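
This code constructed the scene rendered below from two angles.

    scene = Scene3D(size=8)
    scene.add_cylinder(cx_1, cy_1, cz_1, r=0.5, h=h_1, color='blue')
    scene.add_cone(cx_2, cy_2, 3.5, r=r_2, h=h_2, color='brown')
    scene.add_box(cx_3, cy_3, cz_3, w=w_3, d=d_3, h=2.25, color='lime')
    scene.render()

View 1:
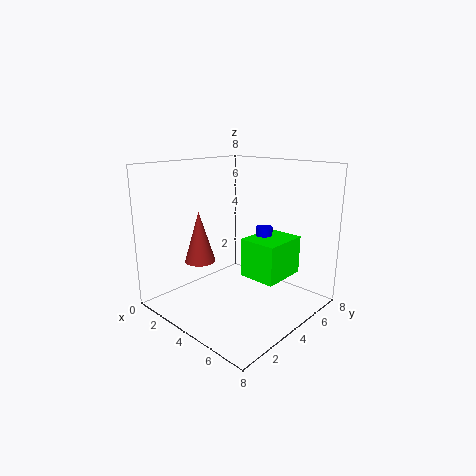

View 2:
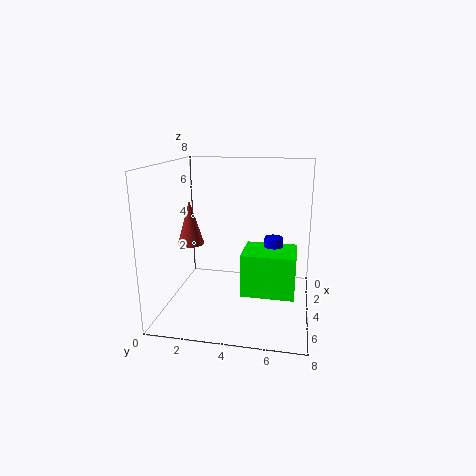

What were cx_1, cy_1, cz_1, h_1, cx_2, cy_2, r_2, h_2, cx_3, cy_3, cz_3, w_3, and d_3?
cx_1 = 4.25, cy_1 = 6, cz_1 = 2.5, h_1 = 1.75, cx_2 = 4, cy_2 = 1.25, r_2 = 0.75, h_2 = 2.5, cx_3 = 3.75, cy_3 = 4.5, cz_3 = 1.5, w_3 = 2.25, d_3 = 2.75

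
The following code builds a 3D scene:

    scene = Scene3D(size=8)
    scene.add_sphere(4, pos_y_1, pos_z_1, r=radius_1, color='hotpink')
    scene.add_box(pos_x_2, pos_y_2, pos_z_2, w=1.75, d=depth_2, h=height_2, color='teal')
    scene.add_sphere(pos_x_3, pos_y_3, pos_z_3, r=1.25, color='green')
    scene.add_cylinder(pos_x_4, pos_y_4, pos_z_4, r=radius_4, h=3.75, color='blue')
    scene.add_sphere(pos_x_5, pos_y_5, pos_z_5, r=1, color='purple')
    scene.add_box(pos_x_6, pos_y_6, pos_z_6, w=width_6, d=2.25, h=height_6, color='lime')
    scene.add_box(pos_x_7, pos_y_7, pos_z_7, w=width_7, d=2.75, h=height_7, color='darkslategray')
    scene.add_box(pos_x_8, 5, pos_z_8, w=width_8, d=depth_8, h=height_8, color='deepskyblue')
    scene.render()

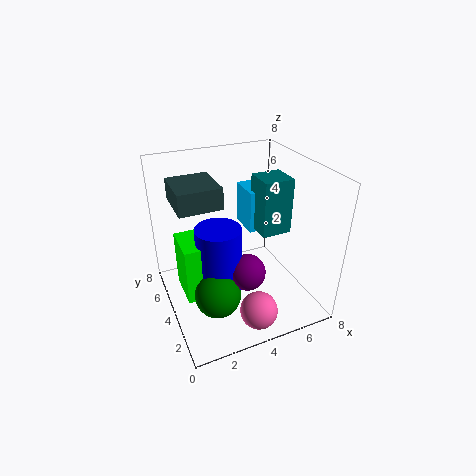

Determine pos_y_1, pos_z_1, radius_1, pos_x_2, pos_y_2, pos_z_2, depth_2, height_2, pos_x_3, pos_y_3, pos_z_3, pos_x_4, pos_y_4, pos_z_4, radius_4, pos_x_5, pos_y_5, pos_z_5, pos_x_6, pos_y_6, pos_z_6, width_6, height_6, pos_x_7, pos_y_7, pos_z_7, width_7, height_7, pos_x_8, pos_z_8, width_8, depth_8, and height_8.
pos_y_1 = 1.25, pos_z_1 = 1, radius_1 = 1, pos_x_2 = 5.5, pos_y_2 = 3.75, pos_z_2 = 3.75, depth_2 = 1.75, height_2 = 3.25, pos_x_3 = 2.25, pos_y_3 = 2.75, pos_z_3 = 1.5, pos_x_4 = 2.75, pos_y_4 = 3.75, pos_z_4 = 1.25, radius_4 = 1.25, pos_x_5 = 4, pos_y_5 = 2.75, pos_z_5 = 2.5, pos_x_6 = 0.75, pos_y_6 = 3.25, pos_z_6 = 1, width_6 = 2.5, height_6 = 3.25, pos_x_7 = 1, pos_y_7 = 4.75, pos_z_7 = 5.5, width_7 = 2.5, height_7 = 1.25, pos_x_8 = 5.25, pos_z_8 = 3.5, width_8 = 1.5, depth_8 = 2, height_8 = 2.5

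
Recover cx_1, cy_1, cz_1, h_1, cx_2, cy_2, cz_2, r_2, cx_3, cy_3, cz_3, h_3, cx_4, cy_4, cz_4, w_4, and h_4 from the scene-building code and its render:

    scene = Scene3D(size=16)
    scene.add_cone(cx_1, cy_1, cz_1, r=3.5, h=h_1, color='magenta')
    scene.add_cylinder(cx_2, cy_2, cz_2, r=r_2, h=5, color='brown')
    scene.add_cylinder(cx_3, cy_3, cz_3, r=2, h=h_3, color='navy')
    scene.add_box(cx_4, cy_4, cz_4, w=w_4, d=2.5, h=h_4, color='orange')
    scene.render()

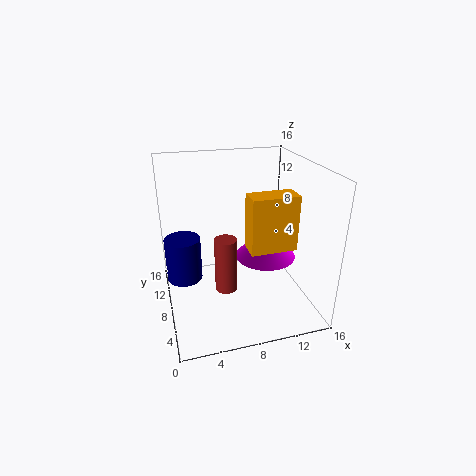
cx_1 = 11.5, cy_1 = 8.5, cz_1 = 5, h_1 = 3, cx_2 = 5, cy_2 = 1.5, cz_2 = 6.5, r_2 = 1, cx_3 = 2, cy_3 = 9.5, cz_3 = 3, h_3 = 5, cx_4 = 8.5, cy_4 = 4.5, cz_4 = 7.5, w_4 = 5, h_4 = 6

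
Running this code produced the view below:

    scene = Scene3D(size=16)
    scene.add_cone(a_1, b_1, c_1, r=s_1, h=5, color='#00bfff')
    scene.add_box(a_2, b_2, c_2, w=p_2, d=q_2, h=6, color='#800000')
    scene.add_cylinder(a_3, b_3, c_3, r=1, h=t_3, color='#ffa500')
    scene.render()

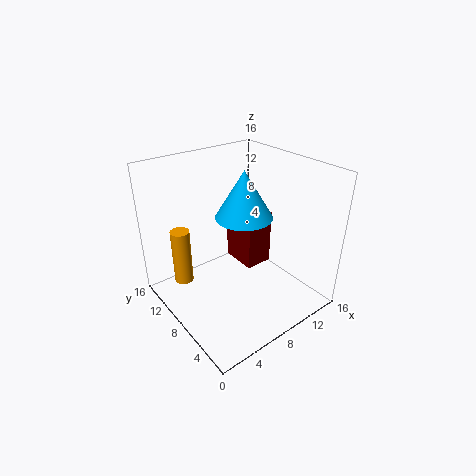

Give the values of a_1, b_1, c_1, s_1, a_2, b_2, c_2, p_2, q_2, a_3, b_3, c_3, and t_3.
a_1 = 8
b_1 = 7
c_1 = 11
s_1 = 3
a_2 = 8
b_2 = 6
c_2 = 5
p_2 = 3
q_2 = 4
a_3 = 2
b_3 = 10
c_3 = 4
t_3 = 6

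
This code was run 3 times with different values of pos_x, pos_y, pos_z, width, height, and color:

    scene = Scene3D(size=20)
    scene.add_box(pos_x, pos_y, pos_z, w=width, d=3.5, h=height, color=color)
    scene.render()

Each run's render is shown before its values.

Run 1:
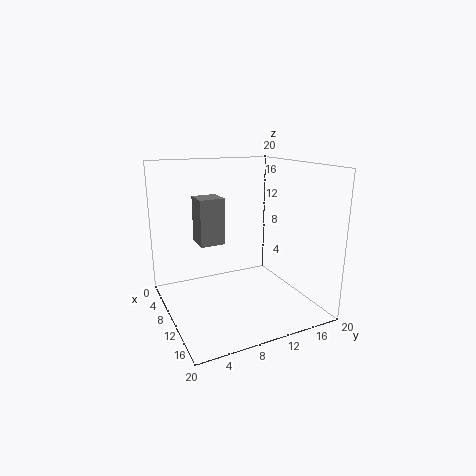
pos_x = 5.5; pos_y = 5; pos_z = 9; width = 3.5; height = 6.5; color = 'gray'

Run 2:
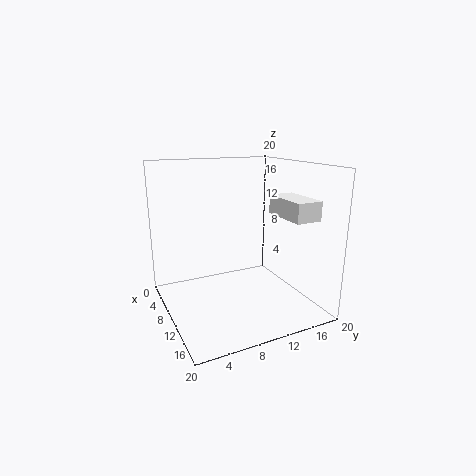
pos_x = 11.5; pos_y = 14; pos_z = 13.5; width = 6.5; height = 2.5; color = 'white'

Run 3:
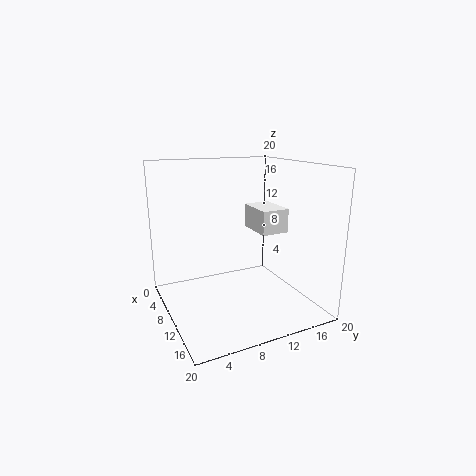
pos_x = 11; pos_y = 10.5; pos_z = 12; width = 5; height = 3; color = 'white'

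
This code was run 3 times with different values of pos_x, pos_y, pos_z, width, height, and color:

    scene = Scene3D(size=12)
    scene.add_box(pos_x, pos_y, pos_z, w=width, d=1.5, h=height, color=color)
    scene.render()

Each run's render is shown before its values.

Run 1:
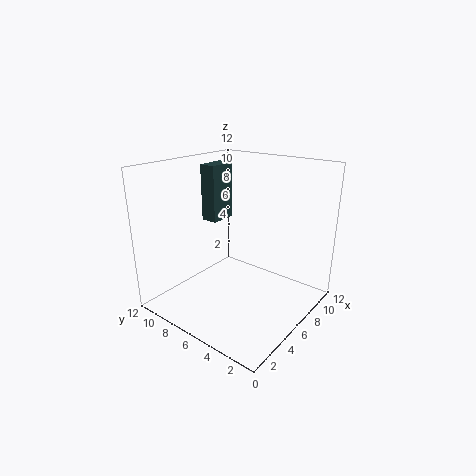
pos_x = 6.5; pos_y = 9; pos_z = 6.5; width = 2.5; height = 5; color = 'darkslategray'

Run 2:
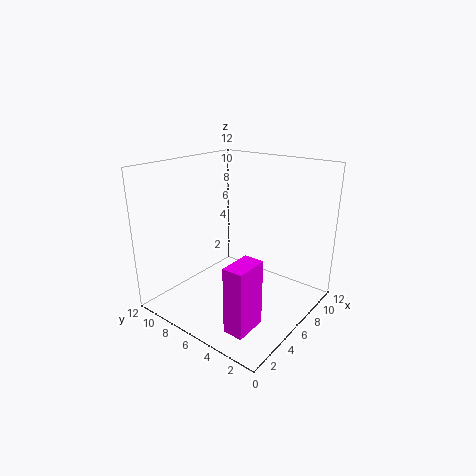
pos_x = 0.5; pos_y = 1.5; pos_z = 1.5; width = 2.5; height = 5; color = 'magenta'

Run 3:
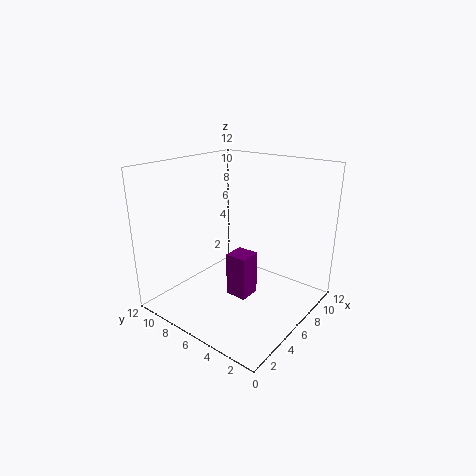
pos_x = 1.5; pos_y = 2; pos_z = 4; width = 1.5; height = 3; color = 'purple'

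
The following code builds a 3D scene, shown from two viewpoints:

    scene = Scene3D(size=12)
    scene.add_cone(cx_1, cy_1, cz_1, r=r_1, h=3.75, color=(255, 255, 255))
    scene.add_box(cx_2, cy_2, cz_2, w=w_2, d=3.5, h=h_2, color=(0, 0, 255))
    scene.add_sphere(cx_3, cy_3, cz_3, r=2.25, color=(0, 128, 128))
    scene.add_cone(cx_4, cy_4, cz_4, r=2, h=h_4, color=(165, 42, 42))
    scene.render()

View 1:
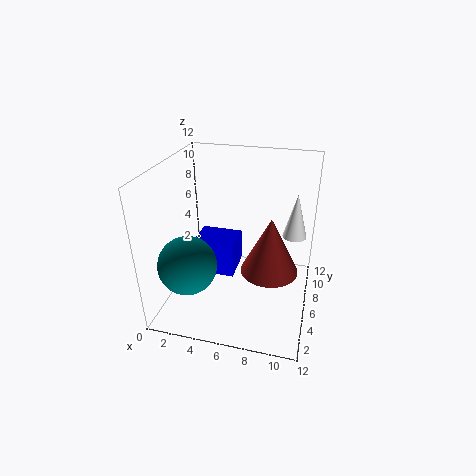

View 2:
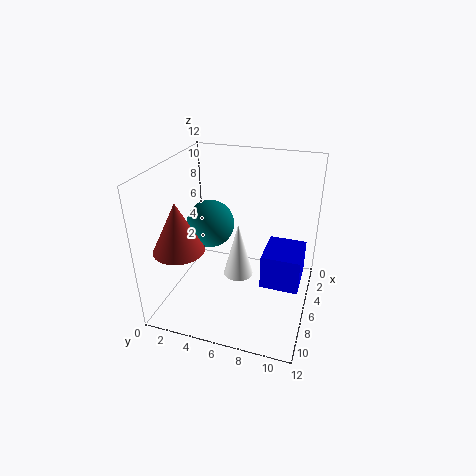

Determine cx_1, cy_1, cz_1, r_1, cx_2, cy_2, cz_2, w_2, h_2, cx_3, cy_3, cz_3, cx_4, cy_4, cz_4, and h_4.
cx_1 = 10.5
cy_1 = 7.5
cz_1 = 6
r_1 = 1
cx_2 = 1
cy_2 = 7.75
cz_2 = 0.5
w_2 = 4
h_2 = 3.25
cx_3 = 3
cy_3 = 2.25
cz_3 = 5.25
cx_4 = 9.25
cy_4 = 2.25
cz_4 = 6
h_4 = 4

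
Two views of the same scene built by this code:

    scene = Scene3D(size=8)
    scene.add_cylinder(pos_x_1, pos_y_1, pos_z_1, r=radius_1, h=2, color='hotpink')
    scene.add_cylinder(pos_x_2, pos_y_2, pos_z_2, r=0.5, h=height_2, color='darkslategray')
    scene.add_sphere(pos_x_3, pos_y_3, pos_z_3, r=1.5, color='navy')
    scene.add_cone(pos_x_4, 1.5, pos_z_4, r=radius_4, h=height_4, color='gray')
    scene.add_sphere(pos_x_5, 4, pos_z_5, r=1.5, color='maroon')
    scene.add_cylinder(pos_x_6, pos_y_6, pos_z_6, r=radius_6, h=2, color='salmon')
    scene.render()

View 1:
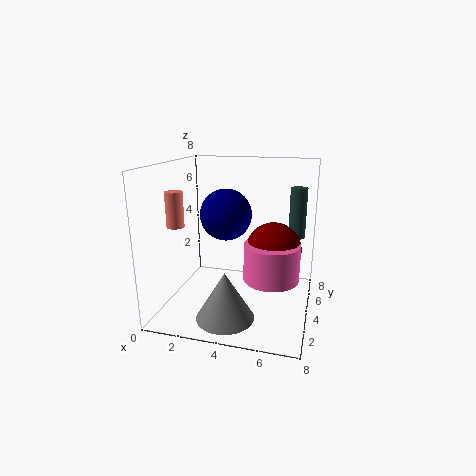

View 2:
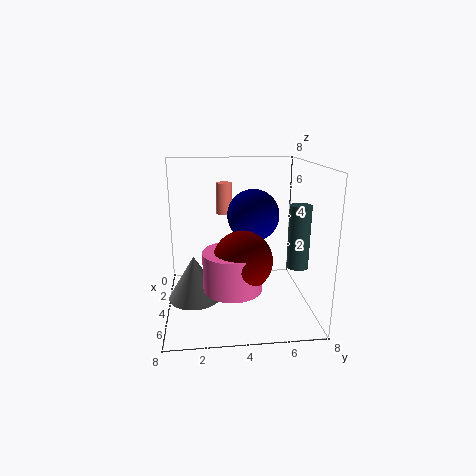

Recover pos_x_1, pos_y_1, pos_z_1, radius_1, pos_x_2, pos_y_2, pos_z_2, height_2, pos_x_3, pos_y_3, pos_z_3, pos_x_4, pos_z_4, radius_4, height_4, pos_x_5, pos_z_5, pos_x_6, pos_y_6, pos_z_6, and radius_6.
pos_x_1 = 6; pos_y_1 = 3.5; pos_z_1 = 2; radius_1 = 1.5; pos_x_2 = 7; pos_y_2 = 6.5; pos_z_2 = 3.5; height_2 = 3; pos_x_3 = 3; pos_y_3 = 5; pos_z_3 = 5; pos_x_4 = 4; pos_z_4 = 0.5; radius_4 = 1.5; height_4 = 2.5; pos_x_5 = 6; pos_z_5 = 3.5; pos_x_6 = 0.5; pos_y_6 = 3.5; pos_z_6 = 4.5; radius_6 = 0.5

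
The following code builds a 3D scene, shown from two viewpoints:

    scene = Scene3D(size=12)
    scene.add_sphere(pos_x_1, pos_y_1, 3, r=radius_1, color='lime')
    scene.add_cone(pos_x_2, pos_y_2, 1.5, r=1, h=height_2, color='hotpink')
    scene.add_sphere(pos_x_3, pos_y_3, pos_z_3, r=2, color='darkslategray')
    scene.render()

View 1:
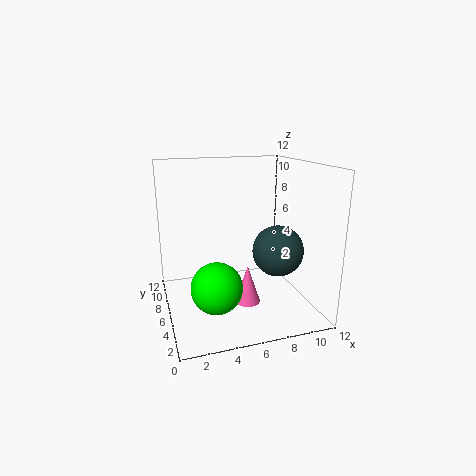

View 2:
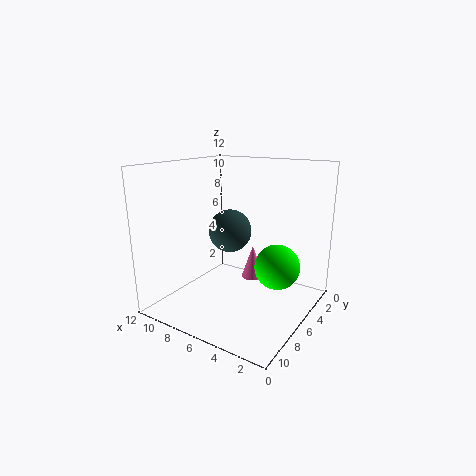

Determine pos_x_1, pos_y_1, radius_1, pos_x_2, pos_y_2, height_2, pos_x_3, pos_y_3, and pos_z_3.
pos_x_1 = 3.5
pos_y_1 = 3.5
radius_1 = 2
pos_x_2 = 6
pos_y_2 = 3.5
height_2 = 3
pos_x_3 = 8.5
pos_y_3 = 3.5
pos_z_3 = 5.5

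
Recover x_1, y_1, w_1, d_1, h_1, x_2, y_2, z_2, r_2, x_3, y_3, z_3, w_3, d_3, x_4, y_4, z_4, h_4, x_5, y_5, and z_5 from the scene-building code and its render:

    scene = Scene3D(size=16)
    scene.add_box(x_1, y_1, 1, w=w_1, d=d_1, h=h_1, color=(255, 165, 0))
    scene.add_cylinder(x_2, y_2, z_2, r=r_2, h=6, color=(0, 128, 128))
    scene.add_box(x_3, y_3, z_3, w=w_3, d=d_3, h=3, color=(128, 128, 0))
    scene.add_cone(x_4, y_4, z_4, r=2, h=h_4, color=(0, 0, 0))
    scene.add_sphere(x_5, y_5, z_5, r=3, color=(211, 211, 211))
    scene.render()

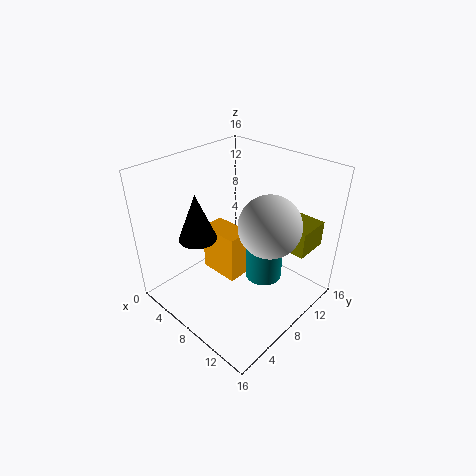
x_1 = 2; y_1 = 8; w_1 = 5; d_1 = 3; h_1 = 6; x_2 = 11; y_2 = 9; z_2 = 4; r_2 = 2; x_3 = 10; y_3 = 12; z_3 = 6; w_3 = 4; d_3 = 4; x_4 = 6; y_4 = 4; z_4 = 9; h_4 = 5; x_5 = 13; y_5 = 7; z_5 = 12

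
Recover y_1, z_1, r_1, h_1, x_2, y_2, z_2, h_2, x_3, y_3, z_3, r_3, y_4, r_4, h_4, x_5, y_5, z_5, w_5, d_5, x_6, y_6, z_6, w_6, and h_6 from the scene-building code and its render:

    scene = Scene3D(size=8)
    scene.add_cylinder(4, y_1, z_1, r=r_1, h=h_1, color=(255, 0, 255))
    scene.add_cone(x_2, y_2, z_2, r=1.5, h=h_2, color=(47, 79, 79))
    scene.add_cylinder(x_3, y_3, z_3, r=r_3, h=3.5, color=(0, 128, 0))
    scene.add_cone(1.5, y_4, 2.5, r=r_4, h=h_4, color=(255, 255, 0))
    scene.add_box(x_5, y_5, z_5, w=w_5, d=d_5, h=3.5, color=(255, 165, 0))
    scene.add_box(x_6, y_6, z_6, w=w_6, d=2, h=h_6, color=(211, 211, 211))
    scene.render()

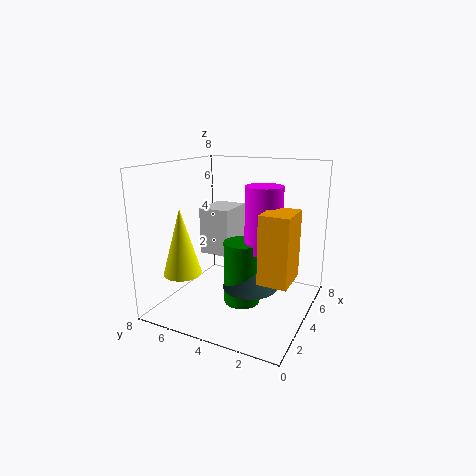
y_1 = 2.5; z_1 = 3.5; r_1 = 1; h_1 = 3.5; x_2 = 3.5; y_2 = 3; z_2 = 1.5; h_2 = 1.5; x_3 = 3.5; y_3 = 3.5; z_3 = 0.5; r_3 = 1; y_4 = 6; r_4 = 1; h_4 = 3.5; x_5 = 2; y_5 = 0.5; z_5 = 2.5; w_5 = 2; d_5 = 1.5; x_6 = 5.5; y_6 = 5.5; z_6 = 2; w_6 = 2.5; h_6 = 3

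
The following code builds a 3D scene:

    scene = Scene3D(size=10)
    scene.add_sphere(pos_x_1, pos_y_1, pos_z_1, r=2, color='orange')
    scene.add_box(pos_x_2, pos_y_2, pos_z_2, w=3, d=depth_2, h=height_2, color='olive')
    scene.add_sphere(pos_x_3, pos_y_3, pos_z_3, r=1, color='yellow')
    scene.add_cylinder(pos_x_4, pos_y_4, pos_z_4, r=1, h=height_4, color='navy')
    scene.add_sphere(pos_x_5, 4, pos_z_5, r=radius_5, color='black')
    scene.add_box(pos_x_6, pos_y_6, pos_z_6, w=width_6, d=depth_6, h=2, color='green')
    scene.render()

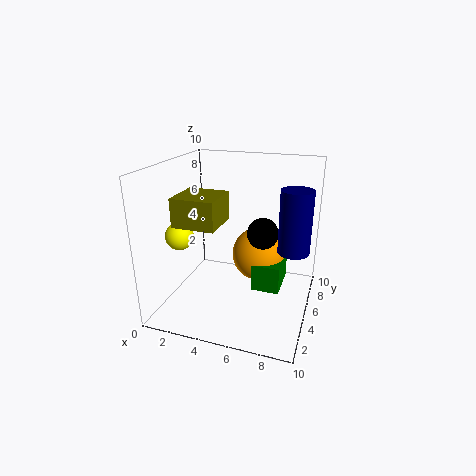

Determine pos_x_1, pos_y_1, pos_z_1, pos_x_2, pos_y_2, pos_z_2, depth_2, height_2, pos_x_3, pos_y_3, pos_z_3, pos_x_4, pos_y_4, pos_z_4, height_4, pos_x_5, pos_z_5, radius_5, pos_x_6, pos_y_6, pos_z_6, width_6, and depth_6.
pos_x_1 = 6, pos_y_1 = 7, pos_z_1 = 3, pos_x_2 = 1, pos_y_2 = 3, pos_z_2 = 6, depth_2 = 3, height_2 = 2, pos_x_3 = 1, pos_y_3 = 4, pos_z_3 = 5, pos_x_4 = 9, pos_y_4 = 4, pos_z_4 = 5, height_4 = 4, pos_x_5 = 7, pos_z_5 = 6, radius_5 = 1, pos_x_6 = 6, pos_y_6 = 5, pos_z_6 = 1, width_6 = 2, depth_6 = 3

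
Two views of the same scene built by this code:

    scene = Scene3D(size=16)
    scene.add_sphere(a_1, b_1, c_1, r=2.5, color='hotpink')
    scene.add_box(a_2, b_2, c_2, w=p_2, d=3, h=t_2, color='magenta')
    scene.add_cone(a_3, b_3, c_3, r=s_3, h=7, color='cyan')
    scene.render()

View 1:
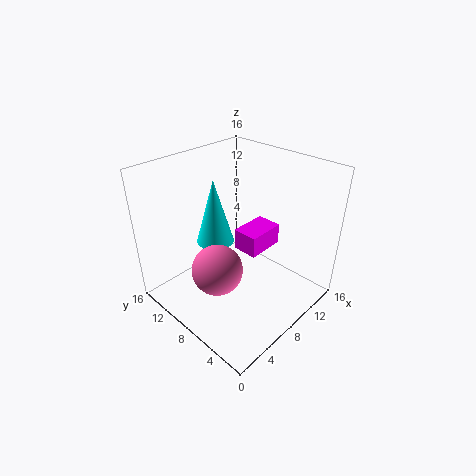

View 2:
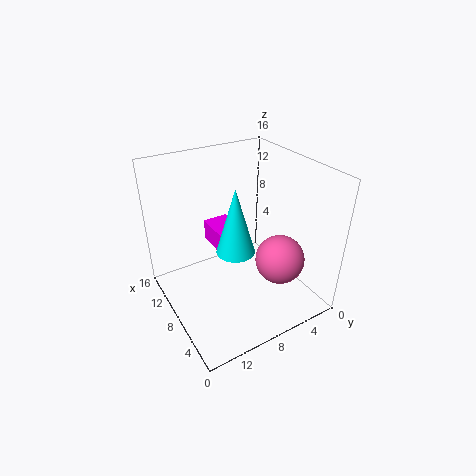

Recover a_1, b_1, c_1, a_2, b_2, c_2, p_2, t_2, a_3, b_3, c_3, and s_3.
a_1 = 3, b_1 = 6, c_1 = 7.5, a_2 = 9, b_2 = 6.5, c_2 = 5.5, p_2 = 4.5, t_2 = 2.5, a_3 = 6, b_3 = 9.5, c_3 = 8, s_3 = 2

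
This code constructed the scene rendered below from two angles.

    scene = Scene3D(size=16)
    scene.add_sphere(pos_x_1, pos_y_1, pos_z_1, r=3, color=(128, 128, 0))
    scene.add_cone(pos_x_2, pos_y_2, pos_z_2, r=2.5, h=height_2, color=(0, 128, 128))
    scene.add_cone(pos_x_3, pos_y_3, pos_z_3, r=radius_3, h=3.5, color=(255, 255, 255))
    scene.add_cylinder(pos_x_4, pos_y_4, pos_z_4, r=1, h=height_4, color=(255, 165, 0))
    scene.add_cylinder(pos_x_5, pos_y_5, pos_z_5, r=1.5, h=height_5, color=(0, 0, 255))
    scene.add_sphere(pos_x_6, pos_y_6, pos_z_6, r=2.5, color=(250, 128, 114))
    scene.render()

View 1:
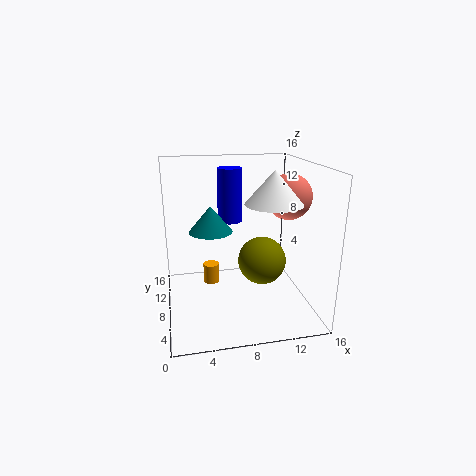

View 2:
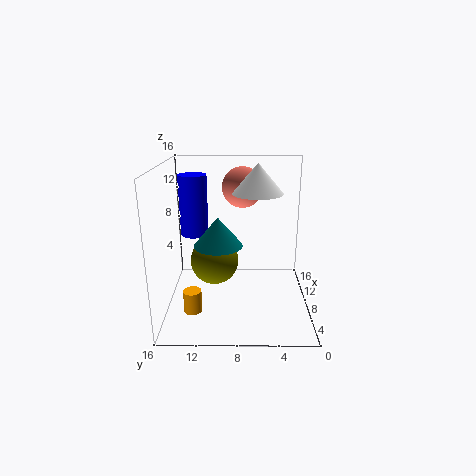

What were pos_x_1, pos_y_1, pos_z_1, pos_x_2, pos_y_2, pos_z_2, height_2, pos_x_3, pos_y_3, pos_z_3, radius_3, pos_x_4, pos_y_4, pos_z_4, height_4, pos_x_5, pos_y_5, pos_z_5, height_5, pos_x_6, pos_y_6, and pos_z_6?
pos_x_1 = 11.75; pos_y_1 = 11; pos_z_1 = 3.5; pos_x_2 = 5.25; pos_y_2 = 10; pos_z_2 = 8.25; height_2 = 3; pos_x_3 = 11.25; pos_y_3 = 5.75; pos_z_3 = 12.25; radius_3 = 3; pos_x_4 = 5.5; pos_y_4 = 13; pos_z_4 = 0.25; height_4 = 2.5; pos_x_5 = 8; pos_y_5 = 12.75; pos_z_5 = 8.5; height_5 = 6.5; pos_x_6 = 13.5; pos_y_6 = 7.5; pos_z_6 = 12.5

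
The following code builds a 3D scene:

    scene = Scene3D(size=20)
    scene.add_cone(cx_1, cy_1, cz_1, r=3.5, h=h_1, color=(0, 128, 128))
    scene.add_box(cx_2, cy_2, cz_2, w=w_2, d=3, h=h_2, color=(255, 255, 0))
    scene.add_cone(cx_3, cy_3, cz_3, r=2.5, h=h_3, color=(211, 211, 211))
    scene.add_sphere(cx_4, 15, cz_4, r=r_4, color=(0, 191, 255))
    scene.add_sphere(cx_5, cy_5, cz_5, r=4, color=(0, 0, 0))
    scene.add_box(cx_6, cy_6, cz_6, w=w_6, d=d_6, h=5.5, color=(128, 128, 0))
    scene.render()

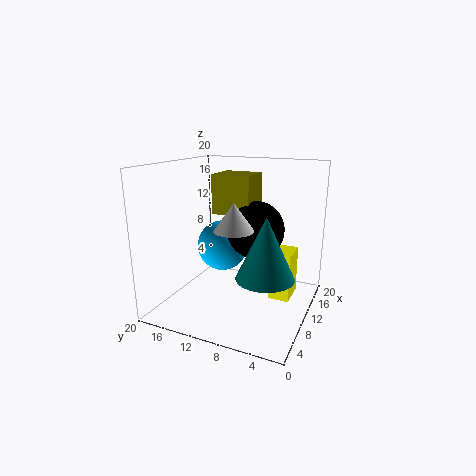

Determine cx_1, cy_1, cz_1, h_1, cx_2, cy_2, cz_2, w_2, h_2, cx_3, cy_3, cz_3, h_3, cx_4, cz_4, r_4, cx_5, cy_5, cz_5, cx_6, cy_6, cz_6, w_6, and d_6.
cx_1 = 4.5; cy_1 = 4; cz_1 = 7.5; h_1 = 7.5; cx_2 = 12; cy_2 = 3; cz_2 = 0.5; w_2 = 4.5; h_2 = 7; cx_3 = 5.5; cy_3 = 8.5; cz_3 = 12.5; h_3 = 3.5; cx_4 = 15; cz_4 = 6.5; r_4 = 4; cx_5 = 11.5; cy_5 = 8; cz_5 = 11; cx_6 = 10; cy_6 = 8.5; cz_6 = 13; w_6 = 5; d_6 = 5.5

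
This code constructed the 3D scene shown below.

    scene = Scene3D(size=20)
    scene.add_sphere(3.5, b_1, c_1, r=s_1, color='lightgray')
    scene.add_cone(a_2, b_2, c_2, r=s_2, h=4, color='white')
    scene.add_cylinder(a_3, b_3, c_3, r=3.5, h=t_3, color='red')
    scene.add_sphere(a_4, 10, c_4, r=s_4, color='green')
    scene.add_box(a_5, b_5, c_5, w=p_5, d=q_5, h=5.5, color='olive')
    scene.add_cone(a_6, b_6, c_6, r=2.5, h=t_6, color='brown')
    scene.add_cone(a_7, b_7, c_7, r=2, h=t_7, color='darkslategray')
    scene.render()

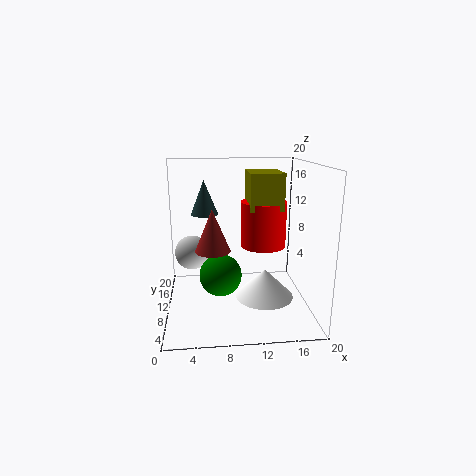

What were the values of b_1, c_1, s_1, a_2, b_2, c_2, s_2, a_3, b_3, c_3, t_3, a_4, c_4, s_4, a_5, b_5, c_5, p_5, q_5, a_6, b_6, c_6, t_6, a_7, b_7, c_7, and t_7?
b_1 = 13
c_1 = 7
s_1 = 2.5
a_2 = 13.5
b_2 = 8
c_2 = 2
s_2 = 4
a_3 = 14.5
b_3 = 15
c_3 = 7
t_3 = 7
a_4 = 7.5
c_4 = 4.5
s_4 = 3
a_5 = 12
b_5 = 12
c_5 = 13
p_5 = 5
q_5 = 6
a_6 = 6.5
b_6 = 10.5
c_6 = 8
t_6 = 6
a_7 = 5.5
b_7 = 14
c_7 = 12.5
t_7 = 5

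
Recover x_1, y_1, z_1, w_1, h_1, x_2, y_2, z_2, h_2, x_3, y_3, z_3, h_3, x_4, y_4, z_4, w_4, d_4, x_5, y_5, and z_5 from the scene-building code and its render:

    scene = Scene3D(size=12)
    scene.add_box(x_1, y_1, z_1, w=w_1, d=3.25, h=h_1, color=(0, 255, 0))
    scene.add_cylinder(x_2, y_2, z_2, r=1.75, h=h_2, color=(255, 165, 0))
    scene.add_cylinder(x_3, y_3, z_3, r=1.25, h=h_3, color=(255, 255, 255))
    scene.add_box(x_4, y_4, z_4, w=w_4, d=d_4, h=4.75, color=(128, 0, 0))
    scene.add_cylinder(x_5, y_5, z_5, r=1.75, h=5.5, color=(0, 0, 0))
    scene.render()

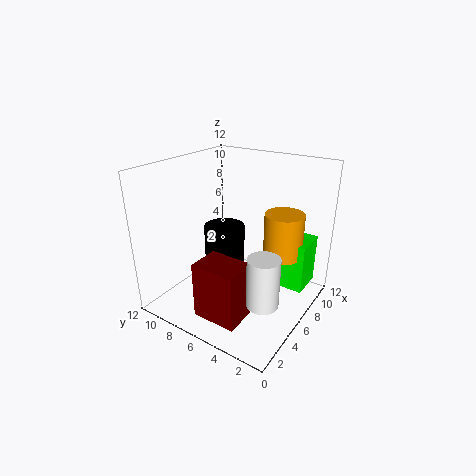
x_1 = 9, y_1 = 1.25, z_1 = 0.5, w_1 = 3, h_1 = 4.5, x_2 = 9.5, y_2 = 3.5, z_2 = 3.5, h_2 = 4, x_3 = 3.75, y_3 = 2.25, z_3 = 2.25, h_3 = 4, x_4 = 1.75, y_4 = 3.75, z_4 = 0.25, w_4 = 2.75, d_4 = 3.75, x_5 = 6.5, y_5 = 7.75, z_5 = 1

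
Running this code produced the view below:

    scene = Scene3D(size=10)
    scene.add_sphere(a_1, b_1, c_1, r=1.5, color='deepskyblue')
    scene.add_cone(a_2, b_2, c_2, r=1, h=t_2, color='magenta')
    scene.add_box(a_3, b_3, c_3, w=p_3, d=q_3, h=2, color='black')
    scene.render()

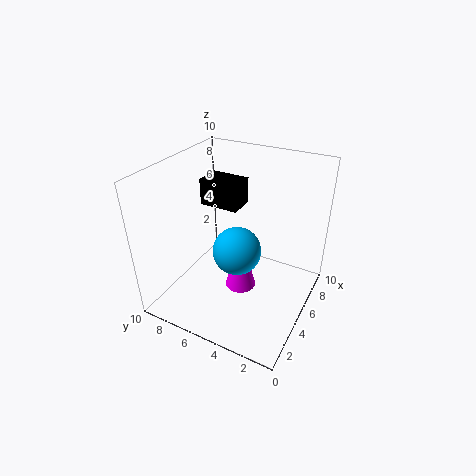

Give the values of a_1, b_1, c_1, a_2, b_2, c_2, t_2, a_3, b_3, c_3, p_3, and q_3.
a_1 = 3, b_1 = 4, c_1 = 5.5, a_2 = 3.5, b_2 = 4, c_2 = 2.5, t_2 = 4, a_3 = 6.5, b_3 = 6, c_3 = 6, p_3 = 2, q_3 = 3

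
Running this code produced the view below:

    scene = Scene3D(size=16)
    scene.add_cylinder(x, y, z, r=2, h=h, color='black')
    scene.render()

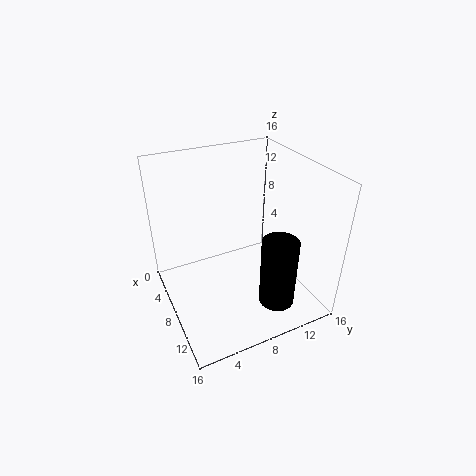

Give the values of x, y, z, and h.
x = 12; y = 11; z = 1; h = 8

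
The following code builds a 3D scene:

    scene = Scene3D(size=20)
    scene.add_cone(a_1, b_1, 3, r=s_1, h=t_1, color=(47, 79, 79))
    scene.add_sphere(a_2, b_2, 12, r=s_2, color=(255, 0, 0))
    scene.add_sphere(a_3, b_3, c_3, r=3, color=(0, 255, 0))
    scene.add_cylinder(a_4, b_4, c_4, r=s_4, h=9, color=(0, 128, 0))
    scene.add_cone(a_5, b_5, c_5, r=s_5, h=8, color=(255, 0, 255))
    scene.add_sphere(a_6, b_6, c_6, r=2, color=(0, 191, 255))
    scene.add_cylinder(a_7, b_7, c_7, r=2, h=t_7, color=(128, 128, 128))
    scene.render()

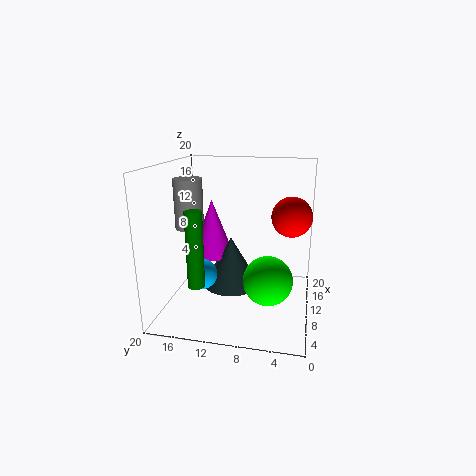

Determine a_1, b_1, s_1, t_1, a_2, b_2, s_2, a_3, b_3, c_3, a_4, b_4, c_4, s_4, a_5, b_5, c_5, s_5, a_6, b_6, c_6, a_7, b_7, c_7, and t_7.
a_1 = 10; b_1 = 11; s_1 = 4; t_1 = 7; a_2 = 15; b_2 = 3; s_2 = 3; a_3 = 4; b_3 = 5; c_3 = 7; a_4 = 1; b_4 = 13; c_4 = 7; s_4 = 1; a_5 = 11; b_5 = 14; c_5 = 7; s_5 = 3; a_6 = 6; b_6 = 14; c_6 = 6; a_7 = 10; b_7 = 17; c_7 = 11; t_7 = 7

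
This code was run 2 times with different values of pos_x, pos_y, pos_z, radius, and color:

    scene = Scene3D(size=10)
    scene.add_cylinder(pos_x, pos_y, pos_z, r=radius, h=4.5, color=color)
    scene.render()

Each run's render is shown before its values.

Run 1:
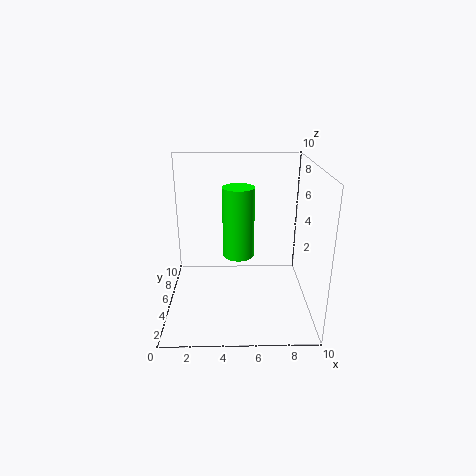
pos_x = 5; pos_y = 3.5; pos_z = 4.5; radius = 1; color = 'lime'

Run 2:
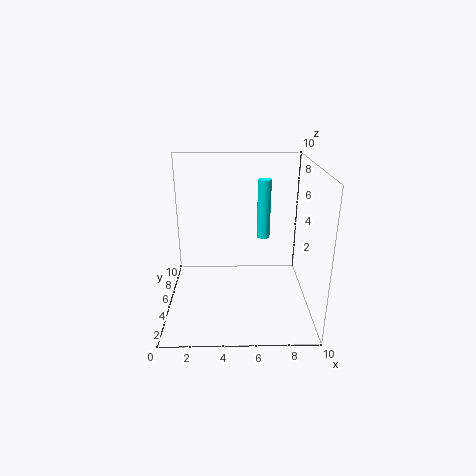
pos_x = 7; pos_y = 7.5; pos_z = 4; radius = 0.5; color = 'cyan'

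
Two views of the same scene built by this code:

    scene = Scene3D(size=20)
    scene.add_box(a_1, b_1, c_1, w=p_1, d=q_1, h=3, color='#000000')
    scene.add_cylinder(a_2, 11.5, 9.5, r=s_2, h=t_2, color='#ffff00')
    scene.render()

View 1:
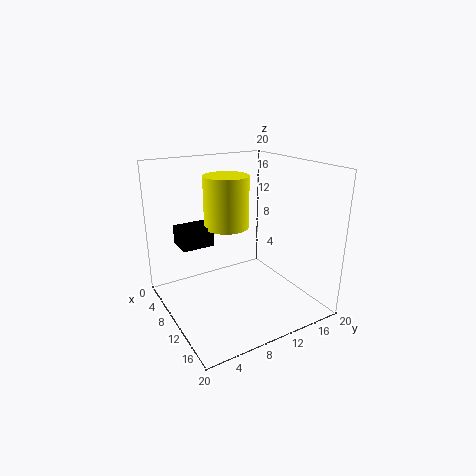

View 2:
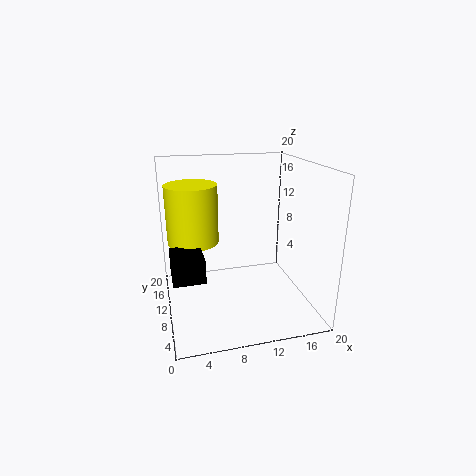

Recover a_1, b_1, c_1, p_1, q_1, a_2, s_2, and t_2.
a_1 = 0.5; b_1 = 4; c_1 = 7; p_1 = 4; q_1 = 5; a_2 = 4; s_2 = 3.5; t_2 = 8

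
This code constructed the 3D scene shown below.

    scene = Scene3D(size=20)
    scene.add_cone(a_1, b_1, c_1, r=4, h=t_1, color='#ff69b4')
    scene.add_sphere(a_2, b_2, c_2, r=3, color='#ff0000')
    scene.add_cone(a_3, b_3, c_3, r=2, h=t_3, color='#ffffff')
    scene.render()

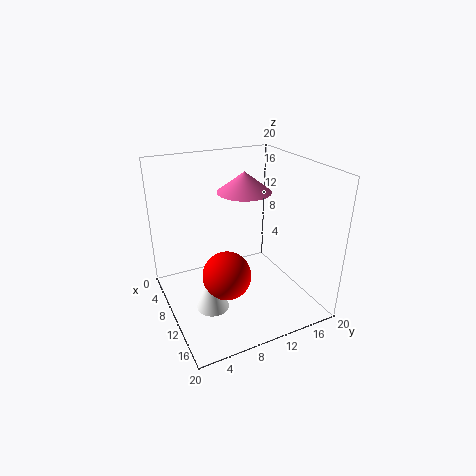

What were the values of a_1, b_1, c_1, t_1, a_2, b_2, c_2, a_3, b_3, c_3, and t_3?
a_1 = 6
b_1 = 13
c_1 = 15
t_1 = 3
a_2 = 15
b_2 = 6
c_2 = 8
a_3 = 15
b_3 = 4
c_3 = 4
t_3 = 5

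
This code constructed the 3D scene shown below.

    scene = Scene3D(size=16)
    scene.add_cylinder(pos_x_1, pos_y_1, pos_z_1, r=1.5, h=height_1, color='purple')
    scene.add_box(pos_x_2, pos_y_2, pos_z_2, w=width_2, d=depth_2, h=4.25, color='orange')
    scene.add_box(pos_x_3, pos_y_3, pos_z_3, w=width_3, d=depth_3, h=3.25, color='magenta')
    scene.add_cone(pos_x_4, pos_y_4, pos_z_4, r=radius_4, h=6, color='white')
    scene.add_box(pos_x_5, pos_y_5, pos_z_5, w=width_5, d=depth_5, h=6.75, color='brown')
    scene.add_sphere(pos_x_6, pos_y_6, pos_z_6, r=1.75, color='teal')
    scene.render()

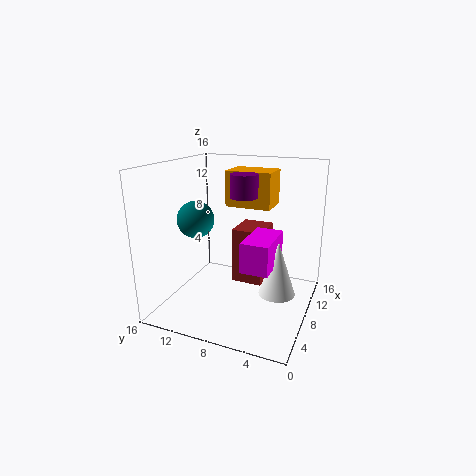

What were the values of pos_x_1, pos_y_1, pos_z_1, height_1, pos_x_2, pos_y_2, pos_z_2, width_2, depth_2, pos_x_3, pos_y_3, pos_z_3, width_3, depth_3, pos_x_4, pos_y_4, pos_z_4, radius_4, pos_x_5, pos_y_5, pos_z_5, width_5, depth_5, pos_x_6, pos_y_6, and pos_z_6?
pos_x_1 = 8.5, pos_y_1 = 7.5, pos_z_1 = 12.5, height_1 = 2.5, pos_x_2 = 11.25, pos_y_2 = 5.5, pos_z_2 = 10.5, width_2 = 4, depth_2 = 5.5, pos_x_3 = 4.75, pos_y_3 = 3.5, pos_z_3 = 5.5, width_3 = 5.5, depth_3 = 3, pos_x_4 = 7.75, pos_y_4 = 3.25, pos_z_4 = 2.25, radius_4 = 2, pos_x_5 = 10.25, pos_y_5 = 6, pos_z_5 = 1.25, width_5 = 4.5, depth_5 = 3.75, pos_x_6 = 2.5, pos_y_6 = 10, pos_z_6 = 11.5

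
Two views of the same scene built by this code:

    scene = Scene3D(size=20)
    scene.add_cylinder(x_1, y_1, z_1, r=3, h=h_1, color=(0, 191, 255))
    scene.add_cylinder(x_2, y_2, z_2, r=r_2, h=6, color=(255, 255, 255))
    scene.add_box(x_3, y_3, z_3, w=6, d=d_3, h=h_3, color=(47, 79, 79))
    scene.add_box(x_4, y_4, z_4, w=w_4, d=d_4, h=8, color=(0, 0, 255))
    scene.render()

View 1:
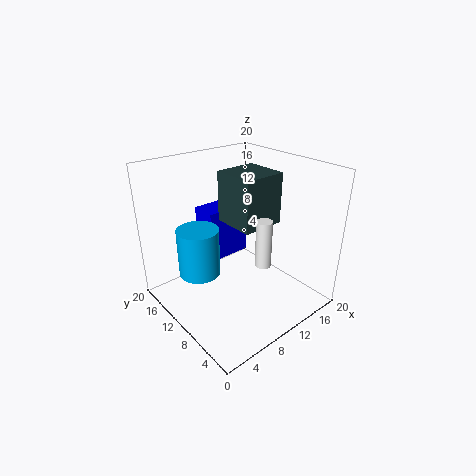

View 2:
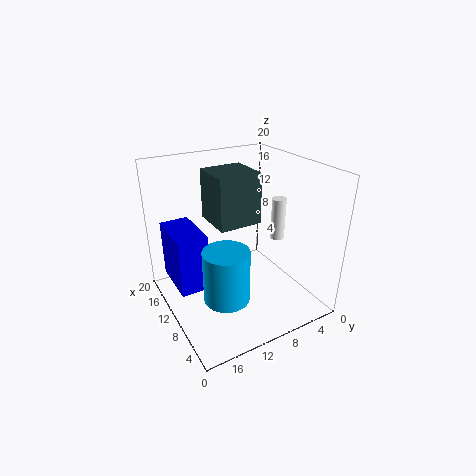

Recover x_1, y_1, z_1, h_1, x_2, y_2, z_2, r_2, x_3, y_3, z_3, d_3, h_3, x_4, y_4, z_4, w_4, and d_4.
x_1 = 6; y_1 = 14; z_1 = 4; h_1 = 7; x_2 = 9; y_2 = 4; z_2 = 9; r_2 = 1; x_3 = 9; y_3 = 7; z_3 = 12; d_3 = 6; h_3 = 7; x_4 = 9; y_4 = 15; z_4 = 4; w_4 = 7; d_4 = 4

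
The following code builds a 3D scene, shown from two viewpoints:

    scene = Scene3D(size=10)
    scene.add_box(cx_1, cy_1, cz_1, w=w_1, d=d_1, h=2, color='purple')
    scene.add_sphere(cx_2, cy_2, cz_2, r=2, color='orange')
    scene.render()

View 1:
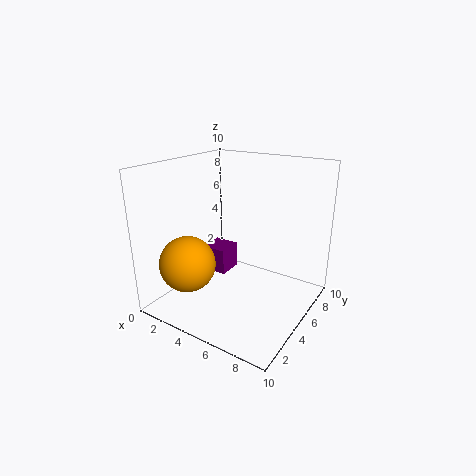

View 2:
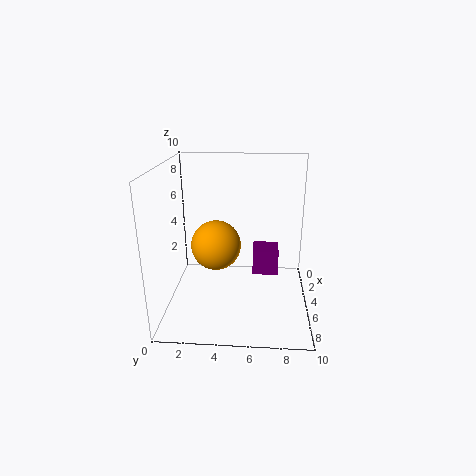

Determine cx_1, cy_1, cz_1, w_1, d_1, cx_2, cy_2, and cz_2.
cx_1 = 1; cy_1 = 6; cz_1 = 1; w_1 = 2; d_1 = 2; cx_2 = 2; cy_2 = 3; cz_2 = 3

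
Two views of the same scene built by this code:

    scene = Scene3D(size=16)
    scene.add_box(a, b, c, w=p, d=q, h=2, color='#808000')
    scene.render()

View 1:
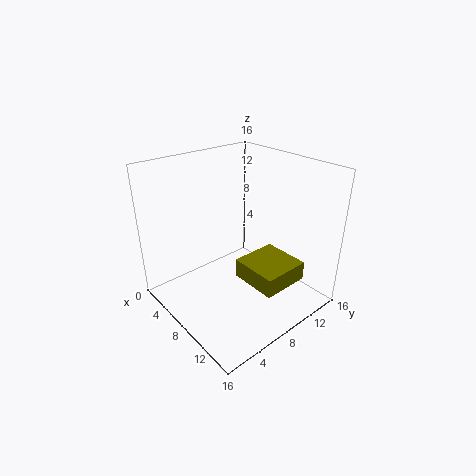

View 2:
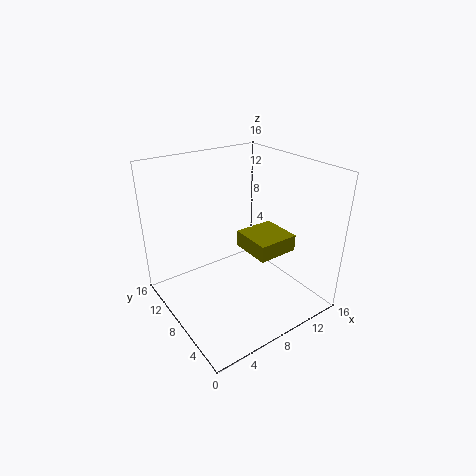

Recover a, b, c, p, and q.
a = 10, b = 6, c = 5, p = 5, q = 5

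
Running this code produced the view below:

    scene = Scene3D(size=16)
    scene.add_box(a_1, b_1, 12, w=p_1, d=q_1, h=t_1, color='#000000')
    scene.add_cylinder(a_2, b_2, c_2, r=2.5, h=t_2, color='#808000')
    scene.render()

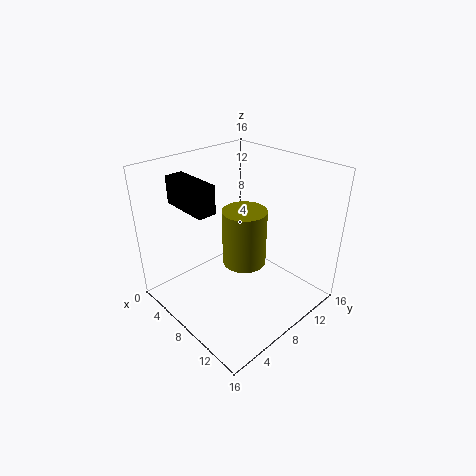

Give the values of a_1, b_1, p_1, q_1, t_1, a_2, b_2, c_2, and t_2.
a_1 = 2.5; b_1 = 3; p_1 = 5.5; q_1 = 2; t_1 = 3; a_2 = 8; b_2 = 9; c_2 = 4.5; t_2 = 6.5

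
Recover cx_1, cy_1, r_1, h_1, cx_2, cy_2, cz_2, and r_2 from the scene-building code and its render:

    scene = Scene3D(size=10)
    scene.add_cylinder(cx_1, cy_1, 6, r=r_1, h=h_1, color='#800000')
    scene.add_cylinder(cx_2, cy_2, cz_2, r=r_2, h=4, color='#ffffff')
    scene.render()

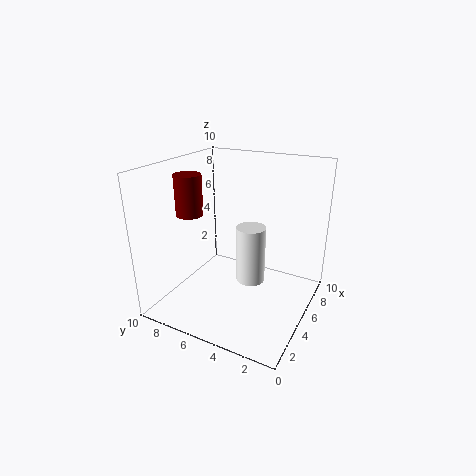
cx_1 = 5; cy_1 = 9; r_1 = 1; h_1 = 3; cx_2 = 5; cy_2 = 4; cz_2 = 2; r_2 = 1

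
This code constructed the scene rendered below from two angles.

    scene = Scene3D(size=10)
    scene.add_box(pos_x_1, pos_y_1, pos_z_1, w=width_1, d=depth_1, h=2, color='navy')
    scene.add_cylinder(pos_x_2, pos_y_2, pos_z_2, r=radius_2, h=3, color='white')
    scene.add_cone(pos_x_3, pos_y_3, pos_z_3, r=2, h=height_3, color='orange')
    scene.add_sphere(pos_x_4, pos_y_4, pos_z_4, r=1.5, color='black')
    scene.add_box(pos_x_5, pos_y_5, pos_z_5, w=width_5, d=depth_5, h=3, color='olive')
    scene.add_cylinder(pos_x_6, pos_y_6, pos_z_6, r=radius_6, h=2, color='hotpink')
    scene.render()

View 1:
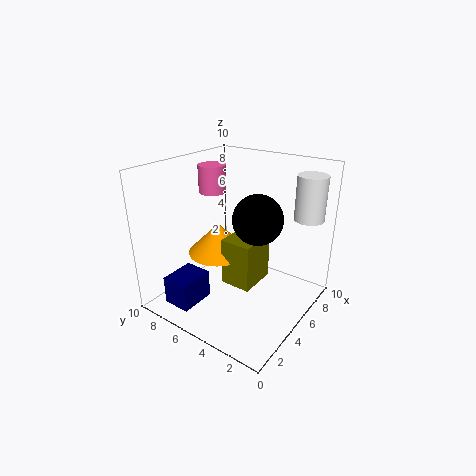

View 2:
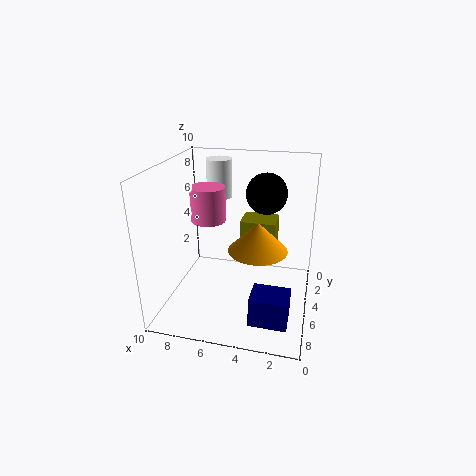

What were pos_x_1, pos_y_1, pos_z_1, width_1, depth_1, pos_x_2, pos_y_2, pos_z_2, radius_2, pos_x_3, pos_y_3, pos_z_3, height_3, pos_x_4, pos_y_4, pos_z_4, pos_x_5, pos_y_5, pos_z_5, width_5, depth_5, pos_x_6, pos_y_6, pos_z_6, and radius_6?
pos_x_1 = 1, pos_y_1 = 6.5, pos_z_1 = 0.5, width_1 = 2.5, depth_1 = 2, pos_x_2 = 7.5, pos_y_2 = 1, pos_z_2 = 6.5, radius_2 = 1, pos_x_3 = 3.5, pos_y_3 = 5.5, pos_z_3 = 4.5, height_3 = 2, pos_x_4 = 3.5, pos_y_4 = 2.5, pos_z_4 = 7.5, pos_x_5 = 2.5, pos_y_5 = 2.5, pos_z_5 = 3, width_5 = 2.5, depth_5 = 2, pos_x_6 = 6, pos_y_6 = 8, pos_z_6 = 7.5, radius_6 = 1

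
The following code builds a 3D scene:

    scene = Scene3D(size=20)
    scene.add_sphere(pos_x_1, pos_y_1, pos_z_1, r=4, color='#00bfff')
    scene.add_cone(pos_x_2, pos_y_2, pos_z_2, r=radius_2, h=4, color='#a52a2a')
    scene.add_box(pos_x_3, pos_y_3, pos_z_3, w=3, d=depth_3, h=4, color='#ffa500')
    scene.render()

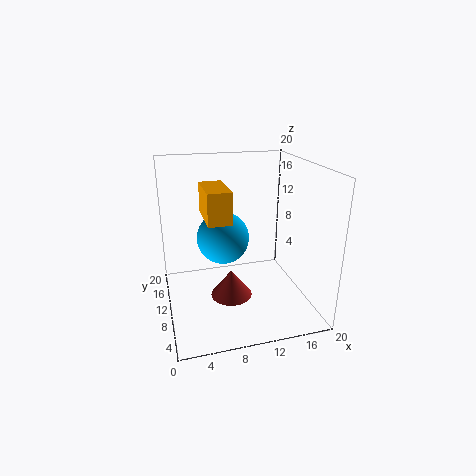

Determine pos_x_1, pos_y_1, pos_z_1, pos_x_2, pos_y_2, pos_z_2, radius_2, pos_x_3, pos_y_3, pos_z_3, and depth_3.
pos_x_1 = 9; pos_y_1 = 15; pos_z_1 = 8; pos_x_2 = 9; pos_y_2 = 10; pos_z_2 = 1; radius_2 = 3; pos_x_3 = 5; pos_y_3 = 5; pos_z_3 = 14; depth_3 = 6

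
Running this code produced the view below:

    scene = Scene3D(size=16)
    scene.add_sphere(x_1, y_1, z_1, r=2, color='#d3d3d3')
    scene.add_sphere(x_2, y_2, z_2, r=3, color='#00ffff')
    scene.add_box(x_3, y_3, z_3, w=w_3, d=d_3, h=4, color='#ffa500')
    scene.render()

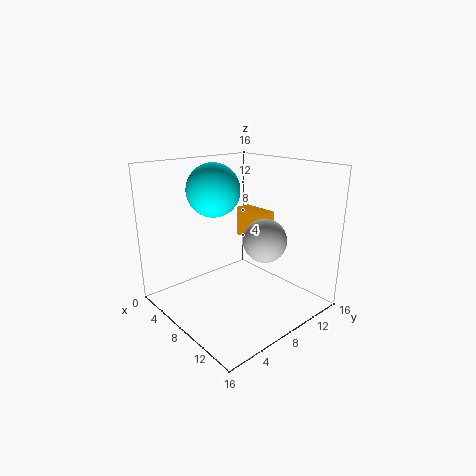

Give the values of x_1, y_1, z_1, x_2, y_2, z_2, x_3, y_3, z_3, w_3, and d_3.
x_1 = 14; y_1 = 6; z_1 = 10; x_2 = 5; y_2 = 7; z_2 = 13; x_3 = 1; y_3 = 14; z_3 = 5; w_3 = 5; d_3 = 2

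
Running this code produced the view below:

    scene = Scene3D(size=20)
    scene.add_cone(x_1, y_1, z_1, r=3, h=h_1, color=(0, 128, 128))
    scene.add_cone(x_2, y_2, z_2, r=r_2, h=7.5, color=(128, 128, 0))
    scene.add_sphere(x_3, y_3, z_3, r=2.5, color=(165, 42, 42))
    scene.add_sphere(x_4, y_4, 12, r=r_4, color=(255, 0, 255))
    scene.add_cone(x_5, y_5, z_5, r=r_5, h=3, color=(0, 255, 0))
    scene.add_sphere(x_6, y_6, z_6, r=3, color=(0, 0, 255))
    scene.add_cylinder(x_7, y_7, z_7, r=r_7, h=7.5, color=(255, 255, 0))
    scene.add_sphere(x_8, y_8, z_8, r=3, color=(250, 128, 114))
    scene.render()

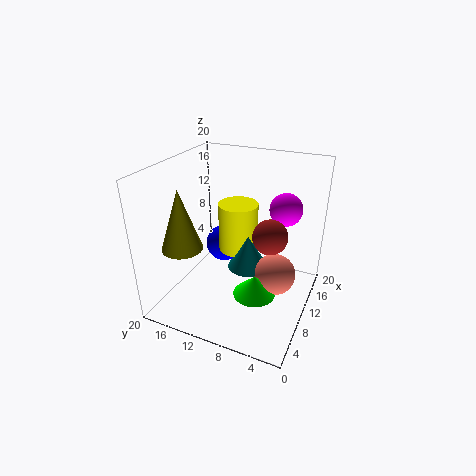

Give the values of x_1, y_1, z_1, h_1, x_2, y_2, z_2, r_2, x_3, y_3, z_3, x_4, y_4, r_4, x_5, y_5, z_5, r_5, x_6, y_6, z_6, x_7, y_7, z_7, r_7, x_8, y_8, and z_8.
x_1 = 12.5, y_1 = 9.5, z_1 = 4, h_1 = 5, x_2 = 2.5, y_2 = 14, z_2 = 11.5, r_2 = 2.5, x_3 = 12, y_3 = 6, z_3 = 10, x_4 = 17.5, y_4 = 5.5, r_4 = 2.5, x_5 = 9, y_5 = 7, z_5 = 2, r_5 = 3, x_6 = 16.5, y_6 = 15.5, z_6 = 4.5, x_7 = 14.5, y_7 = 12, z_7 = 5.5, r_7 = 3, x_8 = 12, y_8 = 5, z_8 = 4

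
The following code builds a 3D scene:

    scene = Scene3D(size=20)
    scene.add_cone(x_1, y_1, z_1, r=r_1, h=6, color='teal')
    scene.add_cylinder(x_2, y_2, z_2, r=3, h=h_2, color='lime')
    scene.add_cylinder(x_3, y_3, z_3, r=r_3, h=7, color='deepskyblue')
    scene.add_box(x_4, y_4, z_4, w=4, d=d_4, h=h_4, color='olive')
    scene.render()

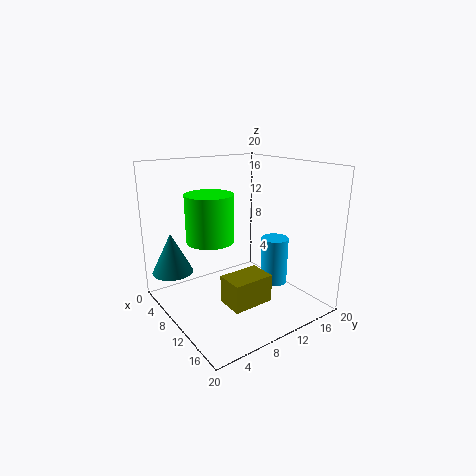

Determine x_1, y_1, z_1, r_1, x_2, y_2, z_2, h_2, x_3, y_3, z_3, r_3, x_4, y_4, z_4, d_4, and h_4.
x_1 = 3; y_1 = 3; z_1 = 4; r_1 = 3; x_2 = 11; y_2 = 5; z_2 = 11; h_2 = 6; x_3 = 11; y_3 = 16; z_3 = 2; r_3 = 2; x_4 = 10; y_4 = 7; z_4 = 1; d_4 = 6; h_4 = 4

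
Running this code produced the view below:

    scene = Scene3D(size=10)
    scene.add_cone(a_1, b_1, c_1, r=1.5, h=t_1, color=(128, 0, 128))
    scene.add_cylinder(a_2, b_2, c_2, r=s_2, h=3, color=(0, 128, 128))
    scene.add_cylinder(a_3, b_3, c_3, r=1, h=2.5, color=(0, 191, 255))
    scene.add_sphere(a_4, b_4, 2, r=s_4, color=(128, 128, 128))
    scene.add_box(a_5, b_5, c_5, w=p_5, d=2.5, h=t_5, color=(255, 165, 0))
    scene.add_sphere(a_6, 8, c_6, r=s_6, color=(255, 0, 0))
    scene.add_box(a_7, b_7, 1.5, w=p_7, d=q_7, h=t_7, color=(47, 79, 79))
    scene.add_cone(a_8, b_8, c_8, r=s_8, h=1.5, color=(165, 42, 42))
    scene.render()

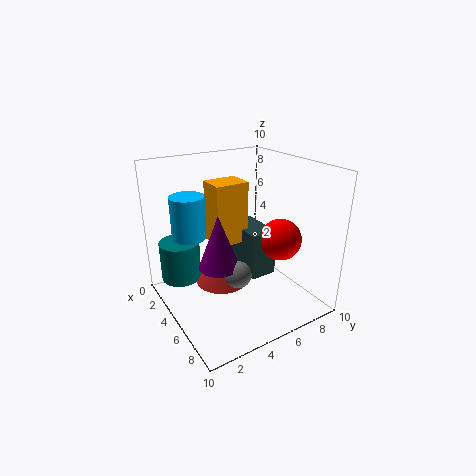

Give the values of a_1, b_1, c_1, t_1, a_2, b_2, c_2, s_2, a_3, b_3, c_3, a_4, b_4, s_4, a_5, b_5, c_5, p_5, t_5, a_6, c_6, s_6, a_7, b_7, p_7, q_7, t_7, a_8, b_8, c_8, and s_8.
a_1 = 4; b_1 = 4; c_1 = 2.5; t_1 = 4; a_2 = 1.5; b_2 = 2; c_2 = 1; s_2 = 1.5; a_3 = 6; b_3 = 1; c_3 = 6.5; a_4 = 5; b_4 = 5; s_4 = 1; a_5 = 2; b_5 = 4; c_5 = 4; p_5 = 2; t_5 = 4.5; a_6 = 6; c_6 = 4.5; s_6 = 1.5; a_7 = 2; b_7 = 6; p_7 = 3.5; q_7 = 2; t_7 = 3.5; a_8 = 3.5; b_8 = 4.5; c_8 = 1; s_8 = 2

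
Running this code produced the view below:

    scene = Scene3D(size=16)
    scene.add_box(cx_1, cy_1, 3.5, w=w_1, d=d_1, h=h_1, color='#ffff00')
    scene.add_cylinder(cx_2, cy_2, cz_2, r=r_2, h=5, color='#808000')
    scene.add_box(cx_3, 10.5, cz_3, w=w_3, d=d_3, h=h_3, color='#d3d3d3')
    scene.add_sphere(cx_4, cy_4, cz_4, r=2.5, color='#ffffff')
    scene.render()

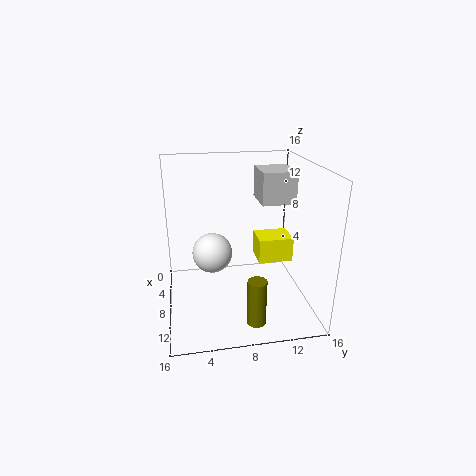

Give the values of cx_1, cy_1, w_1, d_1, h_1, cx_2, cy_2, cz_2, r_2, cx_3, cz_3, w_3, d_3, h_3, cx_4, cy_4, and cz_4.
cx_1 = 2.75; cy_1 = 11; w_1 = 3.5; d_1 = 4.25; h_1 = 3; cx_2 = 13.25; cy_2 = 9; cz_2 = 0.5; r_2 = 1; cx_3 = 4.5; cz_3 = 11.75; w_3 = 4.25; d_3 = 3.75; h_3 = 3.5; cx_4 = 3.75; cy_4 = 5.5; cz_4 = 4.25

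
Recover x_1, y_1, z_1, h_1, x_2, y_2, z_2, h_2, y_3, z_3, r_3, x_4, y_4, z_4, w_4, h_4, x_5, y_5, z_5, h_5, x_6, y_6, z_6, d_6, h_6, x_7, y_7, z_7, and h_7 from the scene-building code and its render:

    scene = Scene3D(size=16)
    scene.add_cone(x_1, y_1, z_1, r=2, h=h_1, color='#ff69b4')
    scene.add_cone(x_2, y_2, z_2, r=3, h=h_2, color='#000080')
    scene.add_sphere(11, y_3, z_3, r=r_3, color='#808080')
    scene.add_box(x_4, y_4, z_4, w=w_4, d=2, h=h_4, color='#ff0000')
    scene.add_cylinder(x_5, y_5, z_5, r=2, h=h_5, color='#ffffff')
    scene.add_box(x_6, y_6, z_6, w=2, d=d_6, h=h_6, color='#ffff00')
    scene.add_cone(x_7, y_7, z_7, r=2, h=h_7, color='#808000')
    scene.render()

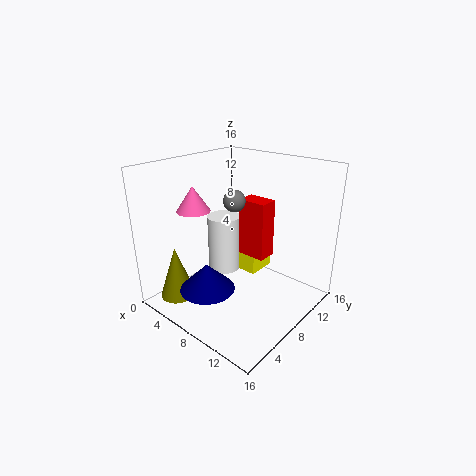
x_1 = 2, y_1 = 7, z_1 = 10, h_1 = 3, x_2 = 7, y_2 = 4, z_2 = 3, h_2 = 3, y_3 = 4, z_3 = 14, r_3 = 1, x_4 = 9, y_4 = 7, z_4 = 7, w_4 = 3, h_4 = 6, x_5 = 4, y_5 = 10, z_5 = 2, h_5 = 7, x_6 = 9, y_6 = 7, z_6 = 5, d_6 = 3, h_6 = 3, x_7 = 3, y_7 = 3, z_7 = 1, h_7 = 6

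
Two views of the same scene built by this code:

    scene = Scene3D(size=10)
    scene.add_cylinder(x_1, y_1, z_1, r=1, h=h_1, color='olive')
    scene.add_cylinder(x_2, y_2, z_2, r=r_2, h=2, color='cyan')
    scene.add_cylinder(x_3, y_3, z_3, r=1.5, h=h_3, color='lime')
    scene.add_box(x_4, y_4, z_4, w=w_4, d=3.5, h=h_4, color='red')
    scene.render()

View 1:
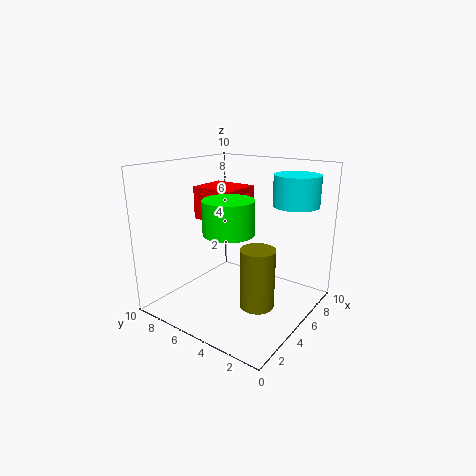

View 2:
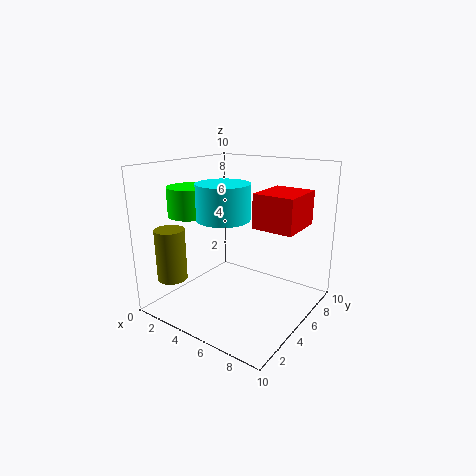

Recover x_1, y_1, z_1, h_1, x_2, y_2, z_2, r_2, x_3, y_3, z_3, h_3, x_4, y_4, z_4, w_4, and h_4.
x_1 = 2, y_1 = 1.5, z_1 = 2.5, h_1 = 3.5, x_2 = 6.5, y_2 = 1.5, z_2 = 7.5, r_2 = 1.5, x_3 = 2, y_3 = 3.5, z_3 = 6.5, h_3 = 2, x_4 = 5.5, y_4 = 6, z_4 = 5.5, w_4 = 3, h_4 = 2.5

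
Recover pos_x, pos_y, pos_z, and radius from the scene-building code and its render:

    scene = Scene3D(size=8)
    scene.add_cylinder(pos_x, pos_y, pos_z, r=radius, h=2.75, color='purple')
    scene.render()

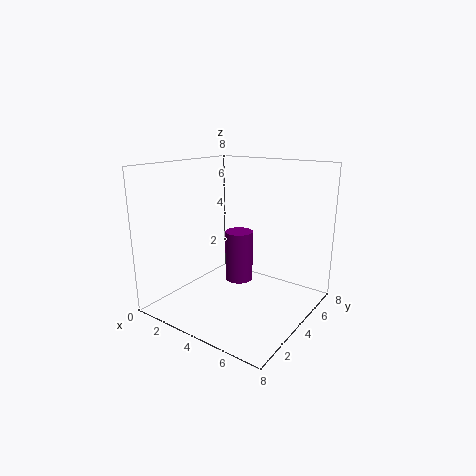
pos_x = 4.25, pos_y = 3.75, pos_z = 1.75, radius = 0.75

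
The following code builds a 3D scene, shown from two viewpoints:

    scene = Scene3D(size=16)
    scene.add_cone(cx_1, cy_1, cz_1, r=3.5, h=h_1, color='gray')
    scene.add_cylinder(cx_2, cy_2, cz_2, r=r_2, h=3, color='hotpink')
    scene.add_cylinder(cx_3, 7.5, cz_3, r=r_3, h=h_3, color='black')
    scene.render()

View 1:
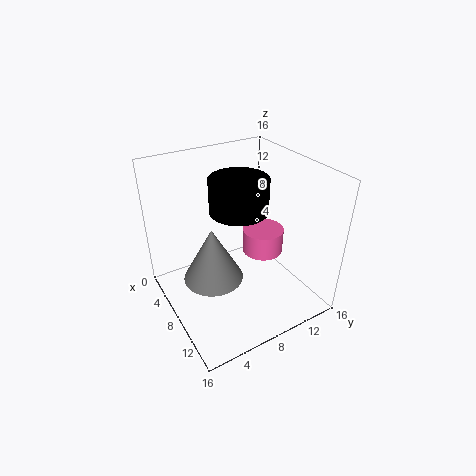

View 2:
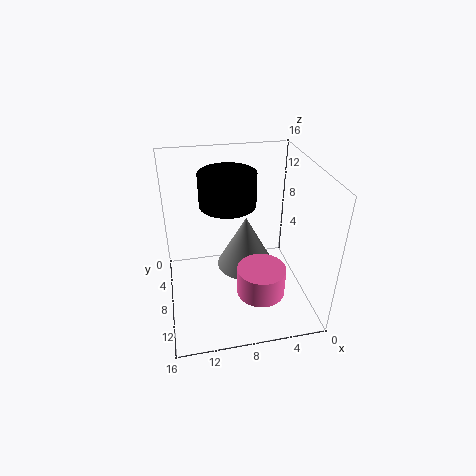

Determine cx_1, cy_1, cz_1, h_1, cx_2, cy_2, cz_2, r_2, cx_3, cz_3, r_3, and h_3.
cx_1 = 6.5
cy_1 = 5.5
cz_1 = 2.5
h_1 = 6.5
cx_2 = 6.5
cy_2 = 12.5
cz_2 = 4
r_2 = 2.5
cx_3 = 9
cz_3 = 12
r_3 = 3
h_3 = 3.5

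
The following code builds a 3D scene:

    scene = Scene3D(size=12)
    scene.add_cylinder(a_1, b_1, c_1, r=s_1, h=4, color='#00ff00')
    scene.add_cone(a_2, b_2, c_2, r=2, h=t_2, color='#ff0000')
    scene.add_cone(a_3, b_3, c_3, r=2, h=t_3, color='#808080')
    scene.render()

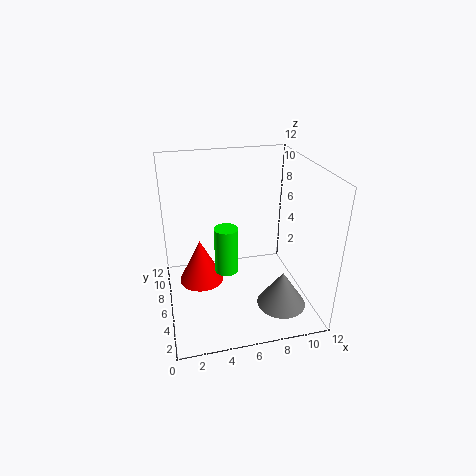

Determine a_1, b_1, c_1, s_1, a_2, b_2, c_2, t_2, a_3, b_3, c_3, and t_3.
a_1 = 5
b_1 = 6
c_1 = 3
s_1 = 1
a_2 = 3
b_2 = 8
c_2 = 1
t_2 = 4
a_3 = 9
b_3 = 3
c_3 = 1
t_3 = 3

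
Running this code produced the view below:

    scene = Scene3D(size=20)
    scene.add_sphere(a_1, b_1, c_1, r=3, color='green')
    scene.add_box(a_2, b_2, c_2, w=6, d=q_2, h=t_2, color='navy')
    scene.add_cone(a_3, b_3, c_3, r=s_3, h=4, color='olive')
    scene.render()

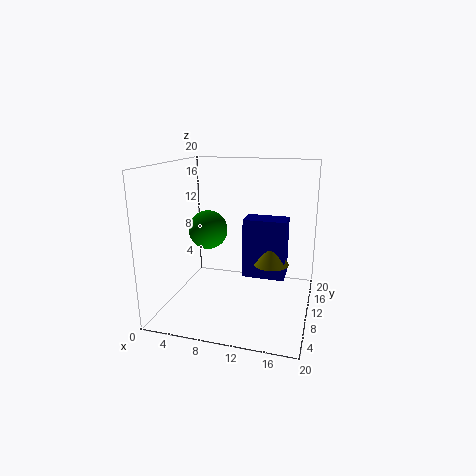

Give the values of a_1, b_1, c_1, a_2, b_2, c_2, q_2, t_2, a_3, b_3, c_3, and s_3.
a_1 = 4, b_1 = 14, c_1 = 9.5, a_2 = 10.5, b_2 = 10.5, c_2 = 4, q_2 = 3.5, t_2 = 8.5, a_3 = 14.5, b_3 = 11.5, c_3 = 6, s_3 = 2.5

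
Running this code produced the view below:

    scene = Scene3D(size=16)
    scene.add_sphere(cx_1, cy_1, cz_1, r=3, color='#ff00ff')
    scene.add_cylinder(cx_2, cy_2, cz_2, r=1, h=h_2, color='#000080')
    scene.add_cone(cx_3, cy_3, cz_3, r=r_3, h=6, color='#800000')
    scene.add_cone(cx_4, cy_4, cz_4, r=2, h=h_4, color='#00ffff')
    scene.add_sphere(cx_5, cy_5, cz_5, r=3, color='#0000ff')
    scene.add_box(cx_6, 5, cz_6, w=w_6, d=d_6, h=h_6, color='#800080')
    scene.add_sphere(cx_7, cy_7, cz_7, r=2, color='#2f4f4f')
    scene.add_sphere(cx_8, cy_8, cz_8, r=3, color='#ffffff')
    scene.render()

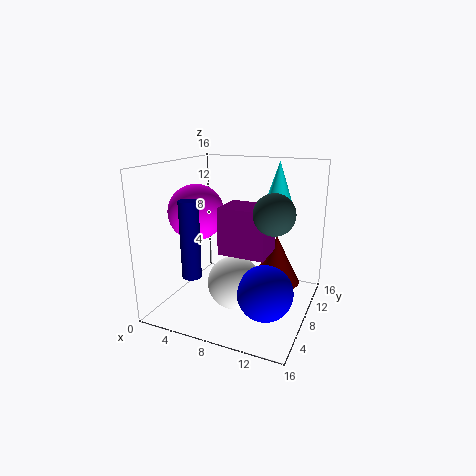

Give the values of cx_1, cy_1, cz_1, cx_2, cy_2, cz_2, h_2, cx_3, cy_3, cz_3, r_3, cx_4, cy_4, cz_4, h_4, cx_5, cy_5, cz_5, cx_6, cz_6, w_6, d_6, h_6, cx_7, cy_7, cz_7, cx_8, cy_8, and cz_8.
cx_1 = 4
cy_1 = 6
cz_1 = 11
cx_2 = 5
cy_2 = 3
cz_2 = 5
h_2 = 8
cx_3 = 11
cy_3 = 13
cz_3 = 1
r_3 = 3
cx_4 = 11
cy_4 = 13
cz_4 = 10
h_4 = 6
cx_5 = 12
cy_5 = 6
cz_5 = 3
cx_6 = 7
cz_6 = 7
w_6 = 5
d_6 = 4
h_6 = 5
cx_7 = 13
cy_7 = 5
cz_7 = 12
cx_8 = 8
cy_8 = 7
cz_8 = 3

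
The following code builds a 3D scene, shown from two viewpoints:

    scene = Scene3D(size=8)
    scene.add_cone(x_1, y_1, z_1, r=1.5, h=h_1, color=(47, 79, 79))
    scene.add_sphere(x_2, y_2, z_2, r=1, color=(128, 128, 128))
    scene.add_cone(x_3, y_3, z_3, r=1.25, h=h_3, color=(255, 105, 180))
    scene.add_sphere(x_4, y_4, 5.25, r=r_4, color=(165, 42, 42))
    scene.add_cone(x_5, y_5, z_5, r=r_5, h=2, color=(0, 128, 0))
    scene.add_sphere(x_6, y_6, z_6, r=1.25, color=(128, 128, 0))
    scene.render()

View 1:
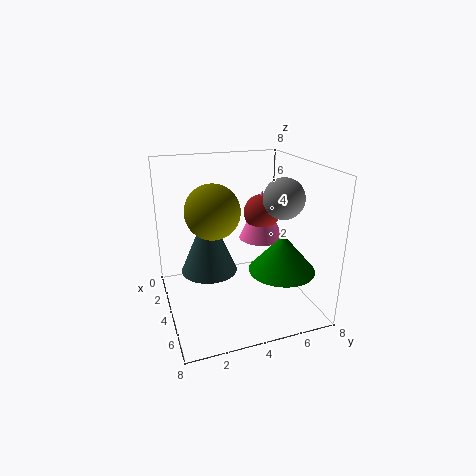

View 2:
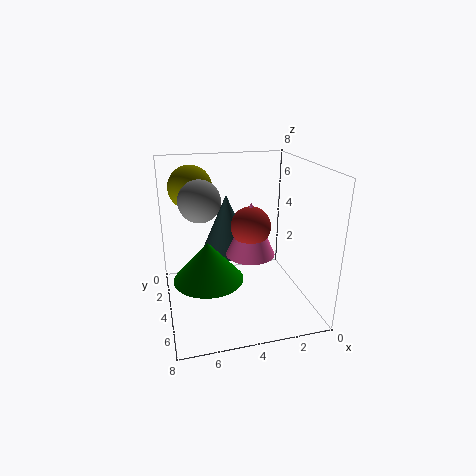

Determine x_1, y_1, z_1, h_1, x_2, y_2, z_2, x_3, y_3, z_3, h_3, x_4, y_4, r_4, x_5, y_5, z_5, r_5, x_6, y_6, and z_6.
x_1 = 4.25, y_1 = 2.25, z_1 = 2.5, h_1 = 3.5, x_2 = 6.25, y_2 = 5.5, z_2 = 6.75, x_3 = 3.75, y_3 = 5.5, z_3 = 3.75, h_3 = 2.75, x_4 = 3.75, y_4 = 5.5, r_4 = 1, x_5 = 6, y_5 = 5.75, z_5 = 2.75, r_5 = 1.75, x_6 = 6.25, y_6 = 2, z_6 = 6.5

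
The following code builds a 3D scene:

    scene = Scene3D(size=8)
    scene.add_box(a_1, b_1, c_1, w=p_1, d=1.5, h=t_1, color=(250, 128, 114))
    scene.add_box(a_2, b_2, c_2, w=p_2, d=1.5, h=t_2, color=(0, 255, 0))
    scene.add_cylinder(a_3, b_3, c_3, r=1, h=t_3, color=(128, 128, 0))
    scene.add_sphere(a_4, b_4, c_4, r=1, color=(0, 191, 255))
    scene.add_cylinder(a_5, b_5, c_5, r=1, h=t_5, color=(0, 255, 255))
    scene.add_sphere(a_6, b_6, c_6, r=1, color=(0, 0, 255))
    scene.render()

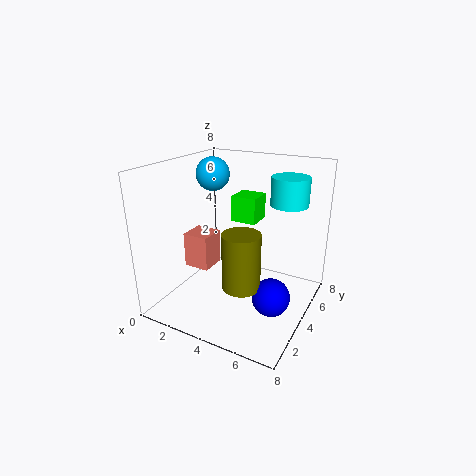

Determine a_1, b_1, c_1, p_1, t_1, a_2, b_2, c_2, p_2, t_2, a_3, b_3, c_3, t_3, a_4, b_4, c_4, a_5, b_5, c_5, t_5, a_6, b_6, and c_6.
a_1 = 1; b_1 = 3; c_1 = 2; p_1 = 1.5; t_1 = 2; a_2 = 3; b_2 = 5; c_2 = 4.5; p_2 = 1.5; t_2 = 1.5; a_3 = 5; b_3 = 2.5; c_3 = 2; t_3 = 3; a_4 = 1.5; b_4 = 5.5; c_4 = 7; a_5 = 6.5; b_5 = 5; c_5 = 6; t_5 = 1.5; a_6 = 6.5; b_6 = 3; c_6 = 1.5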